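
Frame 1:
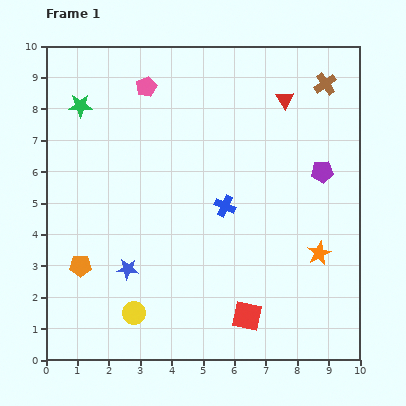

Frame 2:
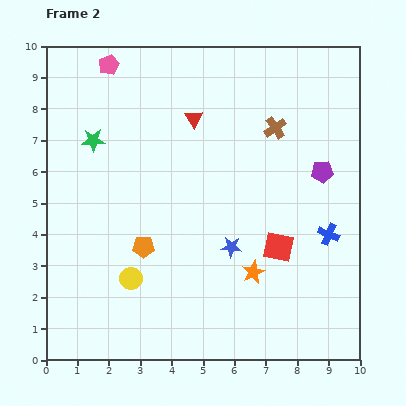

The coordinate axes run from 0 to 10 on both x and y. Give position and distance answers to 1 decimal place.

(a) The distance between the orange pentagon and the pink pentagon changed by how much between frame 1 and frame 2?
-0.2

Distance in frame 1: 6.1. Distance in frame 2: 5.9.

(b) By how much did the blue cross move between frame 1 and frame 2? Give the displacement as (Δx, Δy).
(3.3, -0.9)

The blue cross was at (5.7, 4.9) in frame 1 and (9.0, 4.0) in frame 2.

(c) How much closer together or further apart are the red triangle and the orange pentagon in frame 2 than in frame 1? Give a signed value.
-4.0

Distance in frame 1: 8.4. Distance in frame 2: 4.4.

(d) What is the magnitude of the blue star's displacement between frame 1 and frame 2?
3.4

The blue star moved from (2.6, 2.9) to (5.9, 3.6), a distance of √(3.3² + 0.7²) ≈ 3.4.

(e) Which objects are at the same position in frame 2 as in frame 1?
the purple pentagon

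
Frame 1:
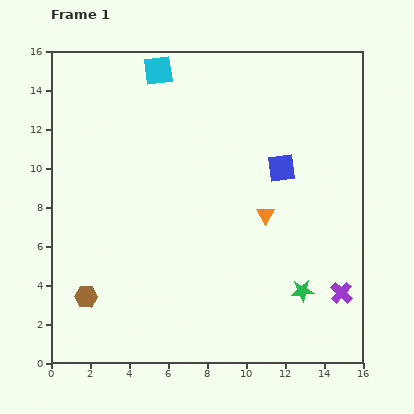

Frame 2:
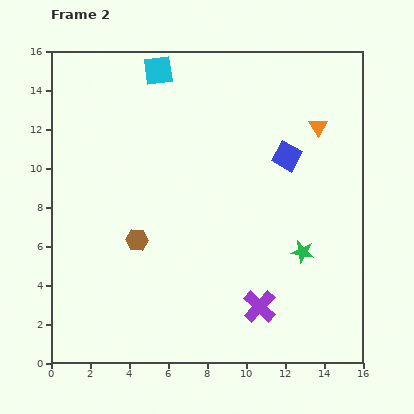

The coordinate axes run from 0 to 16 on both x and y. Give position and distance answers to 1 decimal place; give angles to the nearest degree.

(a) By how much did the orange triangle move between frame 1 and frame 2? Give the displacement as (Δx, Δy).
(2.7, 4.5)

The orange triangle was at (11.0, 7.6) in frame 1 and (13.7, 12.1) in frame 2.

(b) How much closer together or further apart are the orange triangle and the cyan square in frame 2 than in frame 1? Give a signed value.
-0.5

Distance in frame 1: 9.2. Distance in frame 2: 8.7.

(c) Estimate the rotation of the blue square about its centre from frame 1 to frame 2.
37° clockwise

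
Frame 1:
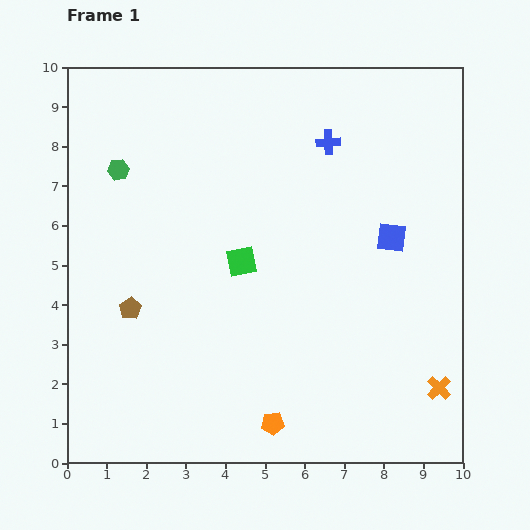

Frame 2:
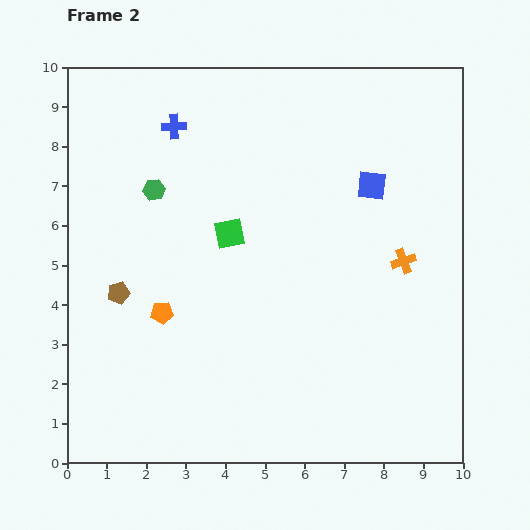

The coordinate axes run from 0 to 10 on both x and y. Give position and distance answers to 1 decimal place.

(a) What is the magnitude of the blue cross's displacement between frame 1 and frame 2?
3.9

The blue cross moved from (6.6, 8.1) to (2.7, 8.5), a distance of √(3.9² + 0.4²) ≈ 3.9.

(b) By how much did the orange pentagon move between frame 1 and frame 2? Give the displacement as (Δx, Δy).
(-2.8, 2.8)

The orange pentagon was at (5.2, 1.0) in frame 1 and (2.4, 3.8) in frame 2.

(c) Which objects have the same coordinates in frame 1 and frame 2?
none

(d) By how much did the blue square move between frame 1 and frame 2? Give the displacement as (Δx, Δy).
(-0.5, 1.3)

The blue square was at (8.2, 5.7) in frame 1 and (7.7, 7.0) in frame 2.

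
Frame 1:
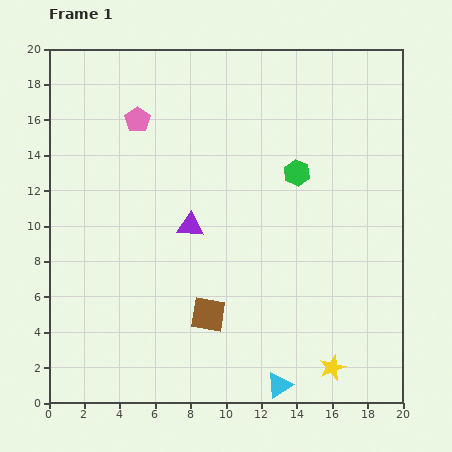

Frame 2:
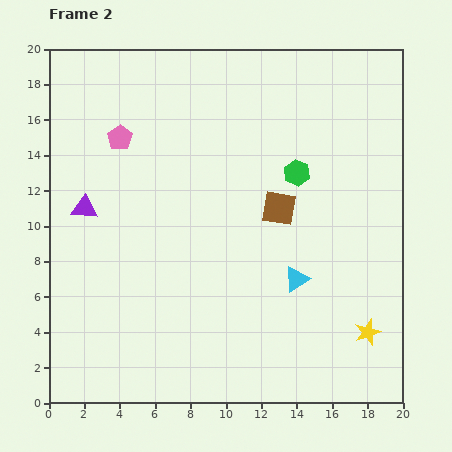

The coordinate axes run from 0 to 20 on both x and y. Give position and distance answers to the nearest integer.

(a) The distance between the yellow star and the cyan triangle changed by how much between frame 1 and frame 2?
+2

Distance in frame 1: 3. Distance in frame 2: 5.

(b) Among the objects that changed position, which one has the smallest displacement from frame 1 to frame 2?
the pink pentagon

(moved 1)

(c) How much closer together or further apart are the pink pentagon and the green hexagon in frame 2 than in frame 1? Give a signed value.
+1

Distance in frame 1: 9. Distance in frame 2: 10.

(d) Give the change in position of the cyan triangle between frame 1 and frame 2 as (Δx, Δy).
(1, 6)

The cyan triangle was at (13, 1) in frame 1 and (14, 7) in frame 2.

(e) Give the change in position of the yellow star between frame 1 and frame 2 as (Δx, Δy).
(2, 2)

The yellow star was at (16, 2) in frame 1 and (18, 4) in frame 2.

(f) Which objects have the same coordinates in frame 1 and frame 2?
the green hexagon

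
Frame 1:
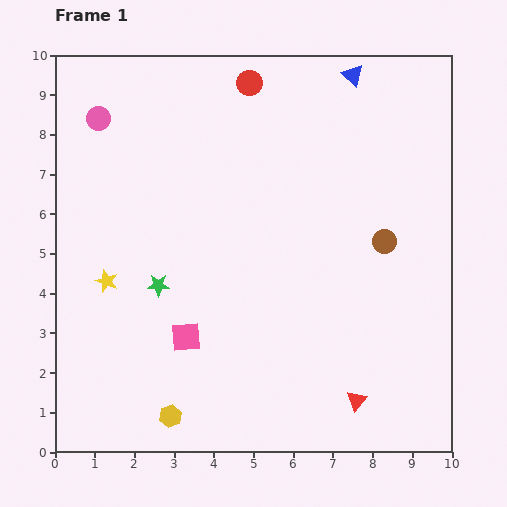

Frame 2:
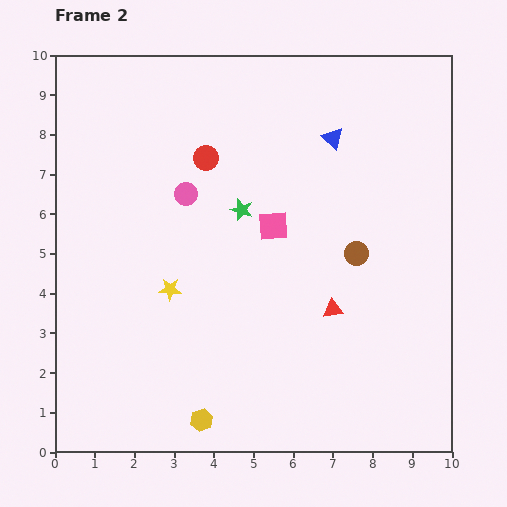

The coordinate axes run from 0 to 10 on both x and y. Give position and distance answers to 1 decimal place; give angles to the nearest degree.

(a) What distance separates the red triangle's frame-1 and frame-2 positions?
2.4

The red triangle moved from (7.6, 1.3) to (7.0, 3.6), a distance of √(0.6² + 2.3²) ≈ 2.4.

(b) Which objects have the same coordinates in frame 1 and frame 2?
none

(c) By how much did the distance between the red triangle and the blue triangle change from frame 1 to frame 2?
-3.9

Distance in frame 1: 8.2. Distance in frame 2: 4.3.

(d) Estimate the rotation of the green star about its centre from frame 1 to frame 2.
19° clockwise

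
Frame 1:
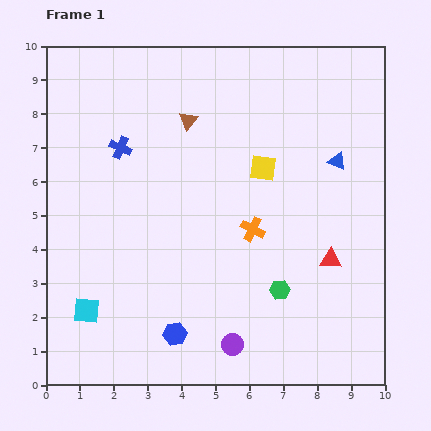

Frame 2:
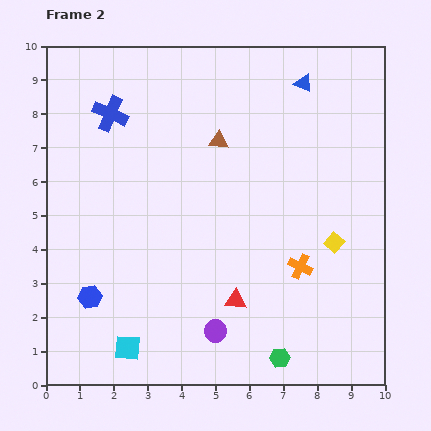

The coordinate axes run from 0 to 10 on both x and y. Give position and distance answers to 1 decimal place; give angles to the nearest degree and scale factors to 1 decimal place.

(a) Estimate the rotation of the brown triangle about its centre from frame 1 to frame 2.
54° clockwise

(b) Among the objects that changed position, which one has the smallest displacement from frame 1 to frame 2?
the purple circle

(moved 0.6)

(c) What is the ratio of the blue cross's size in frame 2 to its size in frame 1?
1.6×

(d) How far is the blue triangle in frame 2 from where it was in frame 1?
2.5

The blue triangle moved from (8.6, 6.6) to (7.6, 8.9), a distance of √(1.0² + 2.3²) ≈ 2.5.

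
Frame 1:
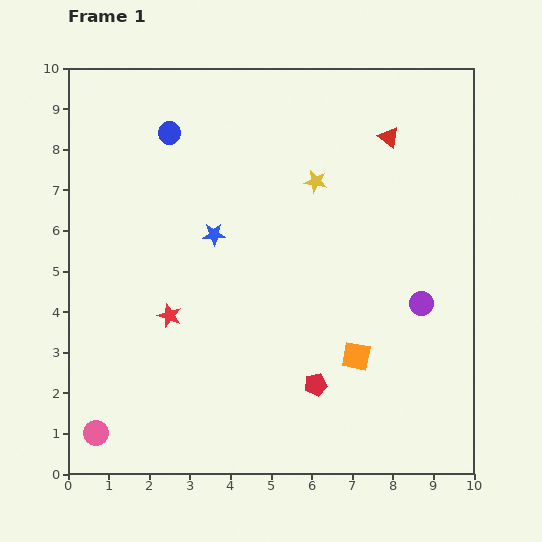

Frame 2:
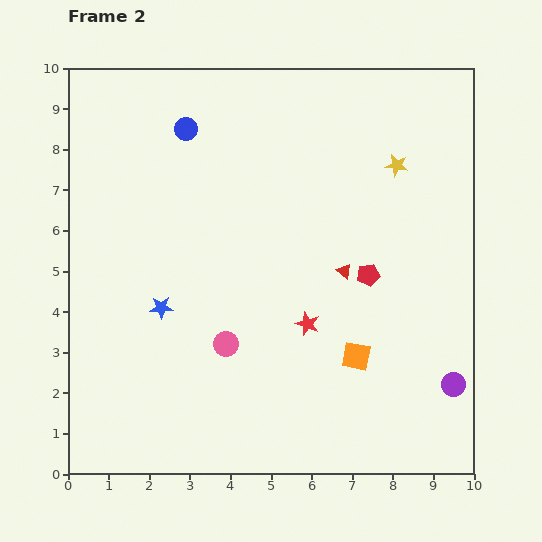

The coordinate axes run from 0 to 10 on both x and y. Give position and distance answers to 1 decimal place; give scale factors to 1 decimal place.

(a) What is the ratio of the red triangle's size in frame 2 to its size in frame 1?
0.7×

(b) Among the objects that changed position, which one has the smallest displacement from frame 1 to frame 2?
the blue circle

(moved 0.4)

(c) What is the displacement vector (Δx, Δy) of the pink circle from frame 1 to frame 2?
(3.2, 2.2)

The pink circle was at (0.7, 1.0) in frame 1 and (3.9, 3.2) in frame 2.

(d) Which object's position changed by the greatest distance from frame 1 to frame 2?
the pink circle

(moved 3.9; next 3.5)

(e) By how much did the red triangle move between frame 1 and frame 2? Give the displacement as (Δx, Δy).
(-1.1, -3.3)

The red triangle was at (7.9, 8.3) in frame 1 and (6.8, 5.0) in frame 2.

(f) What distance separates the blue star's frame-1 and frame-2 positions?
2.2

The blue star moved from (3.6, 5.9) to (2.3, 4.1), a distance of √(1.3² + 1.8²) ≈ 2.2.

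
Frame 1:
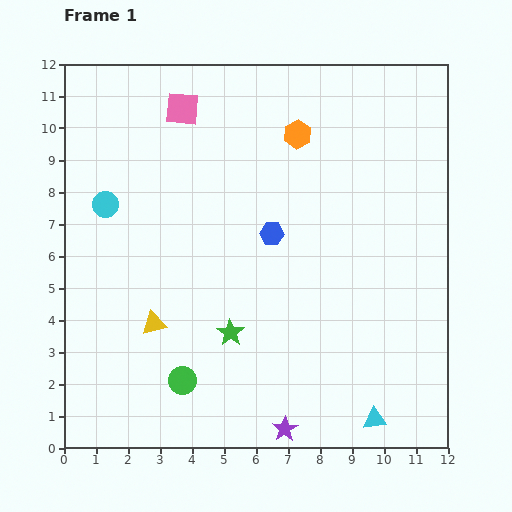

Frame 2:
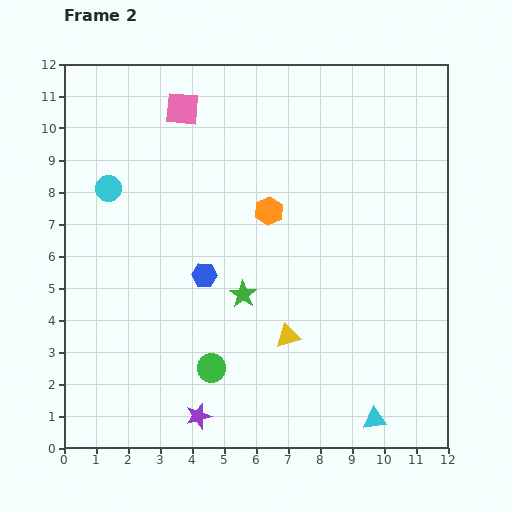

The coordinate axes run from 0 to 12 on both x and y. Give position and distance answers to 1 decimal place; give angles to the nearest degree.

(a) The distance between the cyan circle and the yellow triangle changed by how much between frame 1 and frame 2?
+3.2

Distance in frame 1: 4.0. Distance in frame 2: 7.2.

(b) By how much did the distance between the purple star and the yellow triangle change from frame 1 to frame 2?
-1.5

Distance in frame 1: 5.3. Distance in frame 2: 3.8.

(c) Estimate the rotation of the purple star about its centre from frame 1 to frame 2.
16° clockwise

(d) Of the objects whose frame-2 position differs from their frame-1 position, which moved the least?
the cyan circle

(moved 0.5)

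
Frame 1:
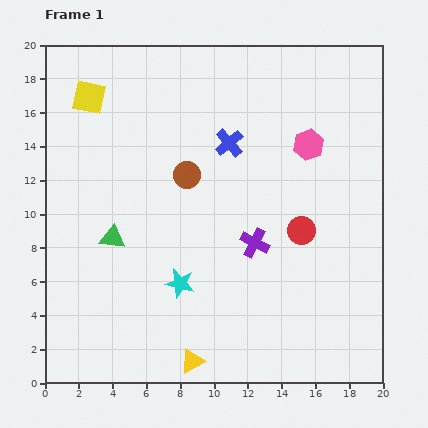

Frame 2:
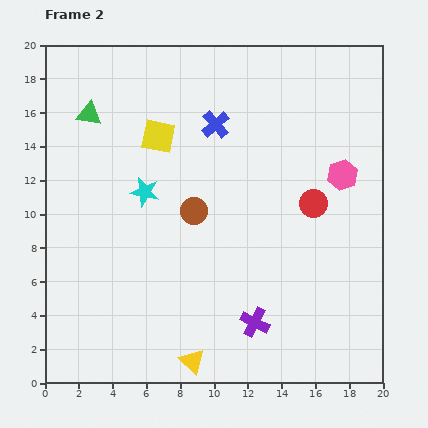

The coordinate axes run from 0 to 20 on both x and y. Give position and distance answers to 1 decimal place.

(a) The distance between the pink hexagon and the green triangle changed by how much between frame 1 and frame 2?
+2.6

Distance in frame 1: 12.8. Distance in frame 2: 15.4.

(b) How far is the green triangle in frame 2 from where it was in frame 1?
7.4

The green triangle moved from (4.0, 8.6) to (2.6, 15.9), a distance of √(1.4² + 7.3²) ≈ 7.4.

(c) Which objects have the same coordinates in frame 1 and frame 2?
the yellow triangle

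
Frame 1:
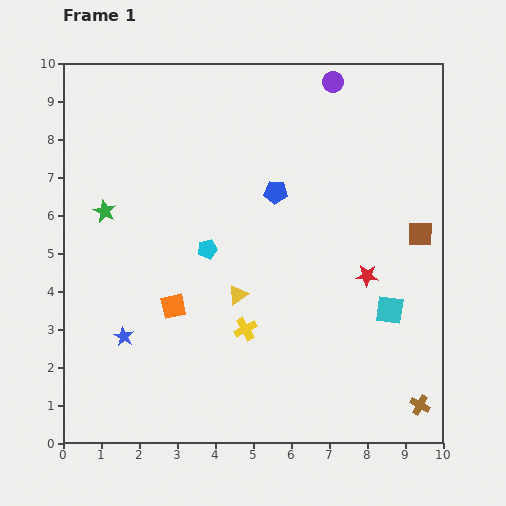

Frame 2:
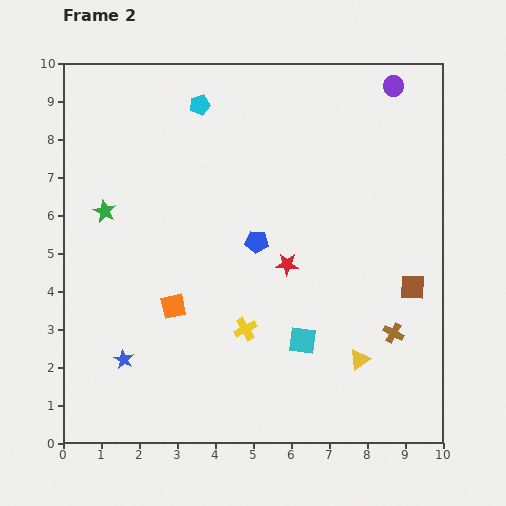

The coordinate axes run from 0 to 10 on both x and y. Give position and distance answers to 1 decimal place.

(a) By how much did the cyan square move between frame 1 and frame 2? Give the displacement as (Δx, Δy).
(-2.3, -0.8)

The cyan square was at (8.6, 3.5) in frame 1 and (6.3, 2.7) in frame 2.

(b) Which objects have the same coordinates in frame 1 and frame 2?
the green star, the orange square, the yellow cross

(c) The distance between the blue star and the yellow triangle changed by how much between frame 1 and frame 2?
+3.0

Distance in frame 1: 3.2. Distance in frame 2: 6.2.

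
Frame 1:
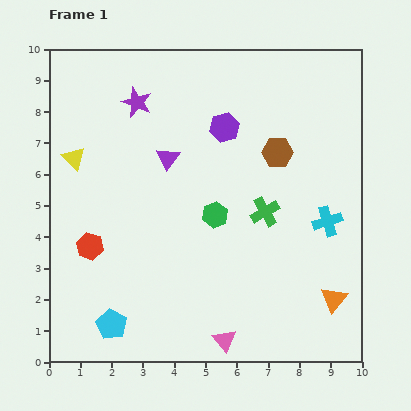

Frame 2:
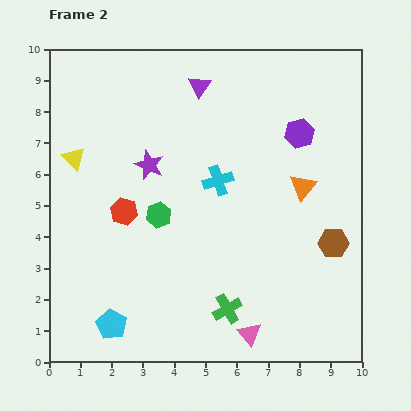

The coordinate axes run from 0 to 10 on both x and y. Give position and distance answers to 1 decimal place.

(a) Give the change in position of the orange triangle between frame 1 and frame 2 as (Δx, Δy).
(-1.0, 3.6)

The orange triangle was at (9.1, 2.0) in frame 1 and (8.1, 5.6) in frame 2.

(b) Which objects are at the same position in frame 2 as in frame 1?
the yellow triangle, the cyan pentagon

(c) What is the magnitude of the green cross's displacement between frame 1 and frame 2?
3.3

The green cross moved from (6.9, 4.8) to (5.7, 1.7), a distance of √(1.2² + 3.1²) ≈ 3.3.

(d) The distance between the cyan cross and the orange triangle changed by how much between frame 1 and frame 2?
+0.2

Distance in frame 1: 2.5. Distance in frame 2: 2.7.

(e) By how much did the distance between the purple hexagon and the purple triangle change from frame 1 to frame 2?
+1.4

Distance in frame 1: 2.1. Distance in frame 2: 3.5.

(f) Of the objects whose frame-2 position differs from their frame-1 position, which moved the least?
the pink triangle

(moved 0.8)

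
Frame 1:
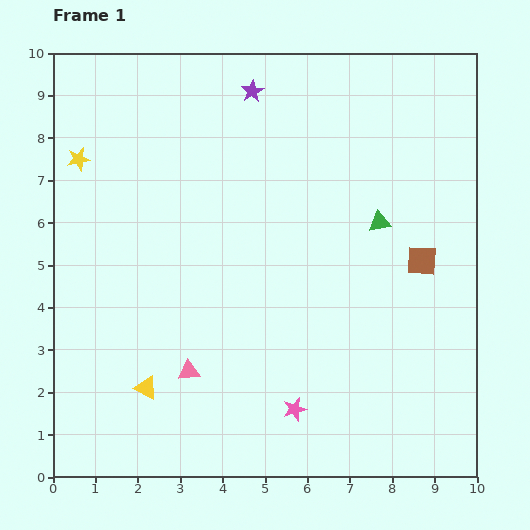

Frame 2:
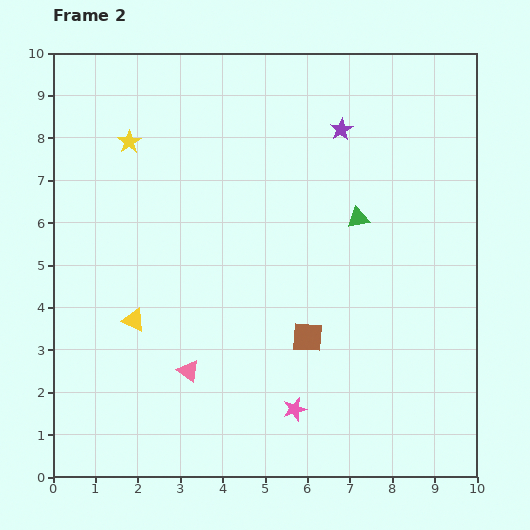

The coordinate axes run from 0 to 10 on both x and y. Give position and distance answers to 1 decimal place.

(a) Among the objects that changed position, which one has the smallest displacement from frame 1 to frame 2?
the green triangle

(moved 0.5)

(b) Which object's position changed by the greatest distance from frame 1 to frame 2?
the brown square

(moved 3.2; next 2.3)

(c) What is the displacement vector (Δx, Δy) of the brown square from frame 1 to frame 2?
(-2.7, -1.8)

The brown square was at (8.7, 5.1) in frame 1 and (6.0, 3.3) in frame 2.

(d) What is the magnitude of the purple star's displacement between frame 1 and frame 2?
2.3

The purple star moved from (4.7, 9.1) to (6.8, 8.2), a distance of √(2.1² + 0.9²) ≈ 2.3.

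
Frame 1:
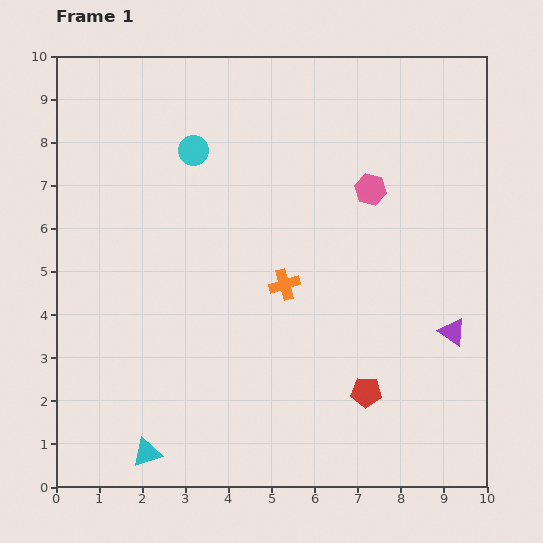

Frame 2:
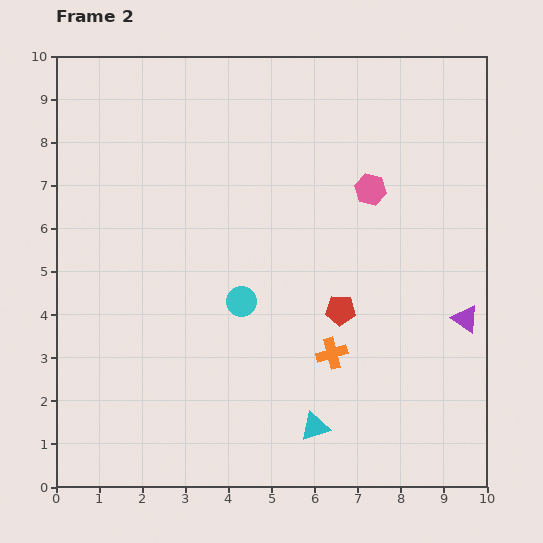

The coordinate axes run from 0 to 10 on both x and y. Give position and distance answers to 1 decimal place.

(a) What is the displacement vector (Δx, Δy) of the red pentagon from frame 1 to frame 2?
(-0.6, 1.9)

The red pentagon was at (7.2, 2.2) in frame 1 and (6.6, 4.1) in frame 2.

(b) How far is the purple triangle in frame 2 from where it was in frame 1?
0.4

The purple triangle moved from (9.2, 3.6) to (9.5, 3.9), a distance of √(0.3² + 0.3²) ≈ 0.4.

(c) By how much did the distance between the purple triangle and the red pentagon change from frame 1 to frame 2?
+0.5

Distance in frame 1: 2.4. Distance in frame 2: 2.9.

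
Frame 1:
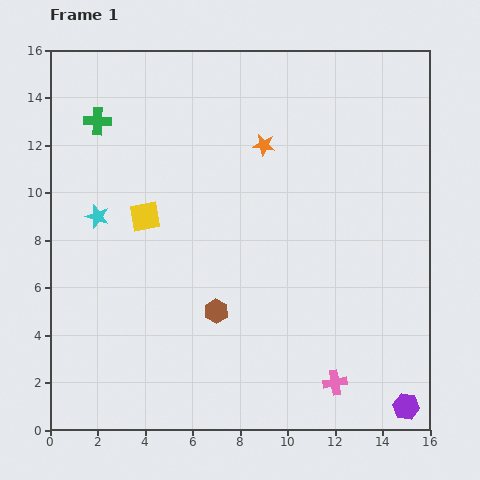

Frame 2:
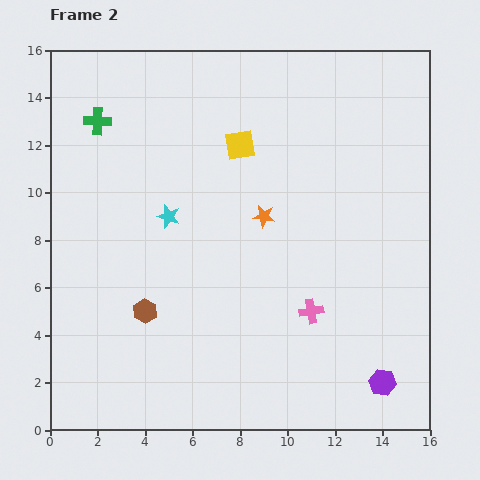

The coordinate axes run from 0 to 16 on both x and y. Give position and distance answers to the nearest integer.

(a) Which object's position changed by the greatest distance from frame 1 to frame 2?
the yellow square

(moved 5; next 3)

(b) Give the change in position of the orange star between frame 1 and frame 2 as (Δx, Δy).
(0, -3)

The orange star was at (9, 12) in frame 1 and (9, 9) in frame 2.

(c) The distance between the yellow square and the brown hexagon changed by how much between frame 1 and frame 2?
+3

Distance in frame 1: 5. Distance in frame 2: 8.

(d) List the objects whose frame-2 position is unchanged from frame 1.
the green cross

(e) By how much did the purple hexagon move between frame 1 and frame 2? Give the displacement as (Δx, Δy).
(-1, 1)

The purple hexagon was at (15, 1) in frame 1 and (14, 2) in frame 2.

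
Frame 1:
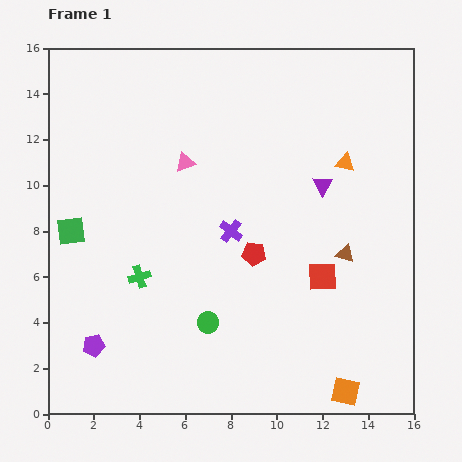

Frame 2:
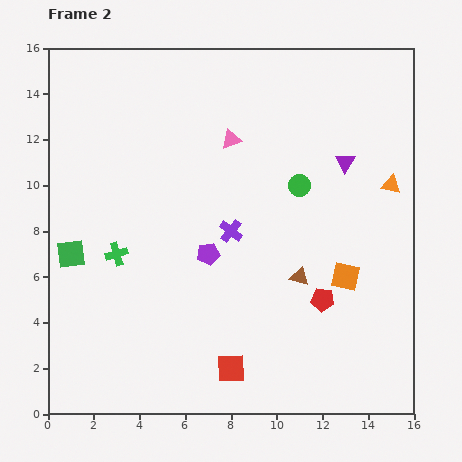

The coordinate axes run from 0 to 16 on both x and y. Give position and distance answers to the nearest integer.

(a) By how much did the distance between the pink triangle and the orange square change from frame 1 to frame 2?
-4

Distance in frame 1: 12. Distance in frame 2: 8.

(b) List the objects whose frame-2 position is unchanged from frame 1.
the purple cross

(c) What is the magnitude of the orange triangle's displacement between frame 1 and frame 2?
2

The orange triangle moved from (13, 11) to (15, 10), a distance of √(2² + 1²) ≈ 2.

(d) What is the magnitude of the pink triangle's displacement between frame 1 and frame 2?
2

The pink triangle moved from (6, 11) to (8, 12), a distance of √(2² + 1²) ≈ 2.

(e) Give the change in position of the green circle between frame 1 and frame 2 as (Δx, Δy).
(4, 6)

The green circle was at (7, 4) in frame 1 and (11, 10) in frame 2.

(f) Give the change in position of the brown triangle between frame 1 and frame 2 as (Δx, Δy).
(-2, -1)

The brown triangle was at (13, 7) in frame 1 and (11, 6) in frame 2.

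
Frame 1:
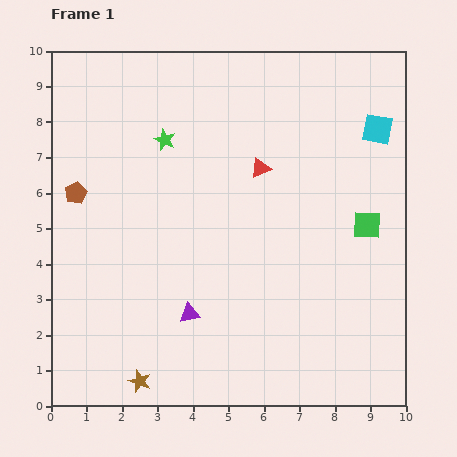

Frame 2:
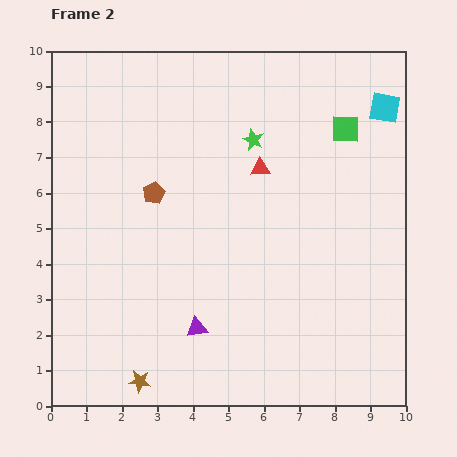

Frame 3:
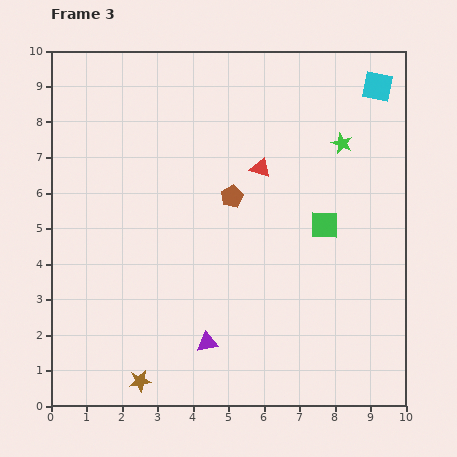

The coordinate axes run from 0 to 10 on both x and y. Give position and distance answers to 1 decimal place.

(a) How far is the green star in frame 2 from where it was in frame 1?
2.5

The green star moved from (3.2, 7.5) to (5.7, 7.5), a distance of √(2.5² + 0.0²) ≈ 2.5.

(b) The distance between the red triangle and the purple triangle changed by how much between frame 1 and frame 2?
+0.2

Distance in frame 1: 4.6. Distance in frame 2: 4.8.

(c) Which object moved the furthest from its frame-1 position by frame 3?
the green star

(moved 5.0; next 4.4)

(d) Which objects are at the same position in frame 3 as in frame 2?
the brown star, the red triangle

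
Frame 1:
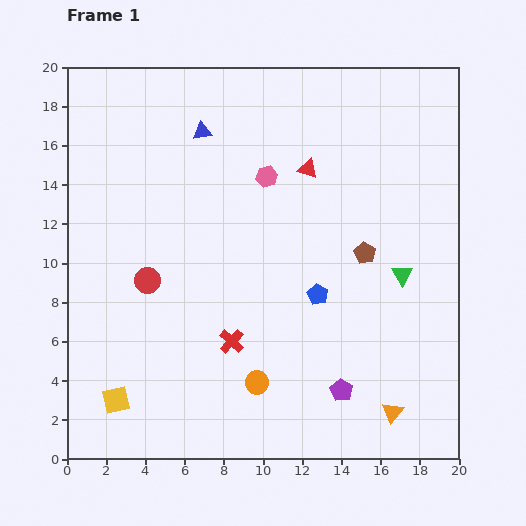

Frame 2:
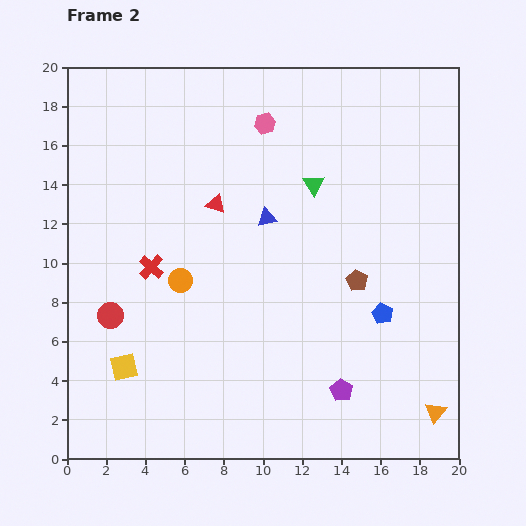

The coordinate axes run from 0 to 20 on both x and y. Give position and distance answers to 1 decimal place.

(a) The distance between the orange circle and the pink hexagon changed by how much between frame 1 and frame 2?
-1.4

Distance in frame 1: 10.5. Distance in frame 2: 9.1.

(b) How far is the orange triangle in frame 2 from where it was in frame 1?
2.2

The orange triangle moved from (16.6, 2.4) to (18.8, 2.4), a distance of √(2.2² + 0.0²) ≈ 2.2.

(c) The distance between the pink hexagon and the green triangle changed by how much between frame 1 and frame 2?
-4.5

Distance in frame 1: 8.5. Distance in frame 2: 4.0.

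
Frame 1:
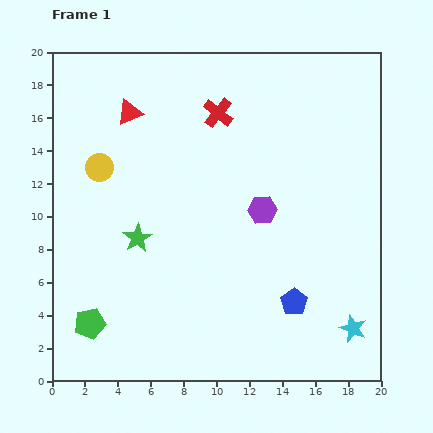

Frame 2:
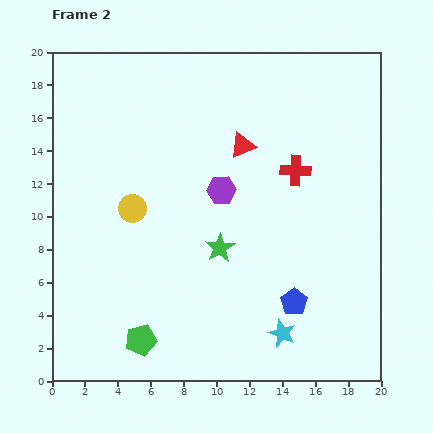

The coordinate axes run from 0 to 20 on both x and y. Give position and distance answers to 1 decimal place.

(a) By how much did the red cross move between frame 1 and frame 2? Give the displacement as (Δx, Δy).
(4.7, -3.5)

The red cross was at (10.1, 16.3) in frame 1 and (14.8, 12.8) in frame 2.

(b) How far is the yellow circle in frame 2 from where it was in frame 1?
3.2

The yellow circle moved from (2.9, 13.0) to (4.9, 10.5), a distance of √(2.0² + 2.5²) ≈ 3.2.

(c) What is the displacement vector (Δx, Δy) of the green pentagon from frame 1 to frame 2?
(3.1, -1.0)

The green pentagon was at (2.3, 3.5) in frame 1 and (5.4, 2.5) in frame 2.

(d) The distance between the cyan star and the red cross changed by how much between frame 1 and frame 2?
-5.6

Distance in frame 1: 15.5. Distance in frame 2: 9.9.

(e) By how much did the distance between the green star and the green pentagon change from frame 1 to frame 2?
+1.4

Distance in frame 1: 6.0. Distance in frame 2: 7.4.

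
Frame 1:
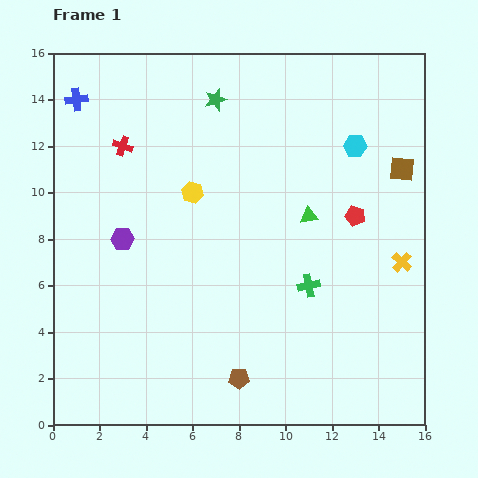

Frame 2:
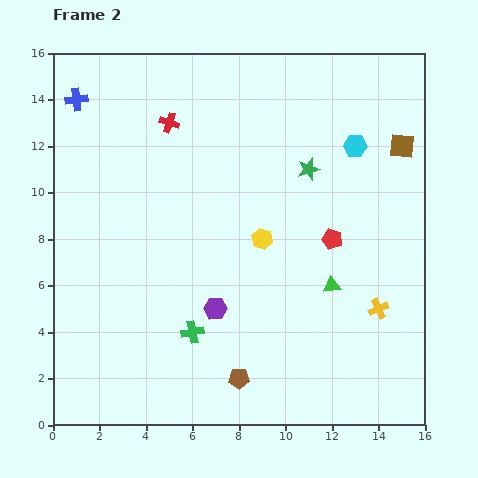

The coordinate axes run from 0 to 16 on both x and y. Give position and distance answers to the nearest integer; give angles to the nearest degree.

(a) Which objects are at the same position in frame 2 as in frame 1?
the brown pentagon, the cyan hexagon, the blue cross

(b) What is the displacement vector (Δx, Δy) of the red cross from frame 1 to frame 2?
(2, 1)

The red cross was at (3, 12) in frame 1 and (5, 13) in frame 2.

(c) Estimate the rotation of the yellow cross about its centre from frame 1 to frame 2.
24° clockwise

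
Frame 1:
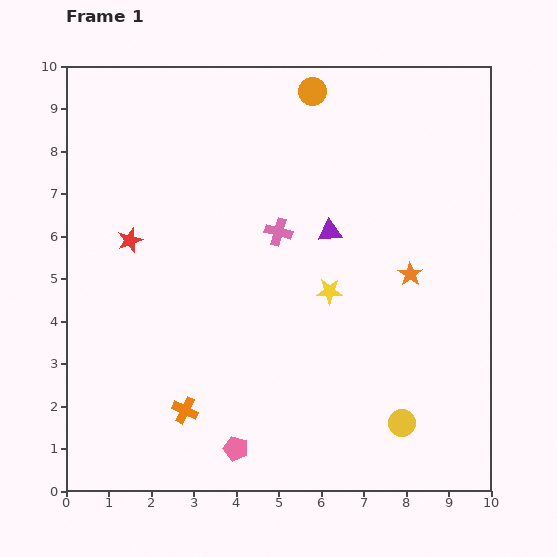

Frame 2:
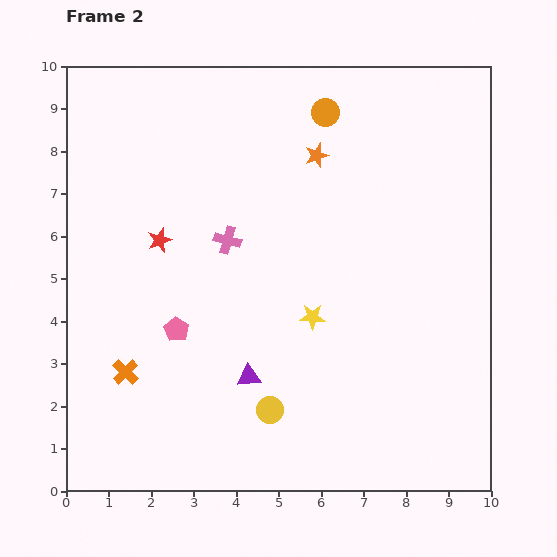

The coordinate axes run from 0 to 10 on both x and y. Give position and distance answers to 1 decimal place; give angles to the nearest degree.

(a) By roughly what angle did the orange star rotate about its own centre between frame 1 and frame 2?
18° clockwise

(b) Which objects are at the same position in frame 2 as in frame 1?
none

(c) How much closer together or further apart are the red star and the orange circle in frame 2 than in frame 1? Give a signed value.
-0.6

Distance in frame 1: 5.5. Distance in frame 2: 4.9.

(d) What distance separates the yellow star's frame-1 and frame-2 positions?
0.7

The yellow star moved from (6.2, 4.7) to (5.8, 4.1), a distance of √(0.4² + 0.6²) ≈ 0.7.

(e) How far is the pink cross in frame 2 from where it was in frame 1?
1.2

The pink cross moved from (5.0, 6.1) to (3.8, 5.9), a distance of √(1.2² + 0.2²) ≈ 1.2.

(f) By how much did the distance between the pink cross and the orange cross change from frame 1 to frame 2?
-0.8

Distance in frame 1: 4.7. Distance in frame 2: 3.9.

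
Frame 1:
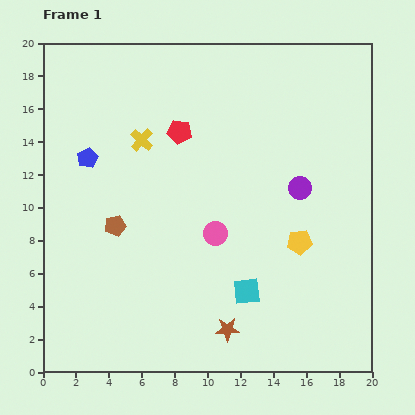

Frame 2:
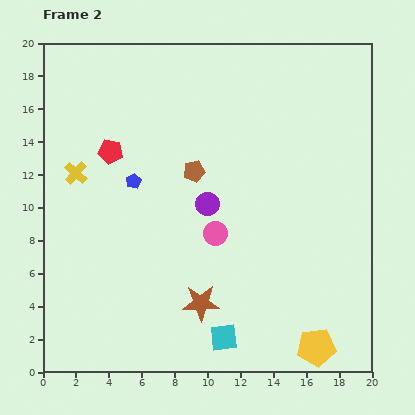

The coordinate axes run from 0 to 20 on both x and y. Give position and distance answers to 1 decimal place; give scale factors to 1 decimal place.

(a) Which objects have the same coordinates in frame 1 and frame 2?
the pink circle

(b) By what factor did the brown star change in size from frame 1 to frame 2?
1.5×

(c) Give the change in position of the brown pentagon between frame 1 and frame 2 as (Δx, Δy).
(4.8, 3.3)

The brown pentagon was at (4.4, 8.9) in frame 1 and (9.2, 12.2) in frame 2.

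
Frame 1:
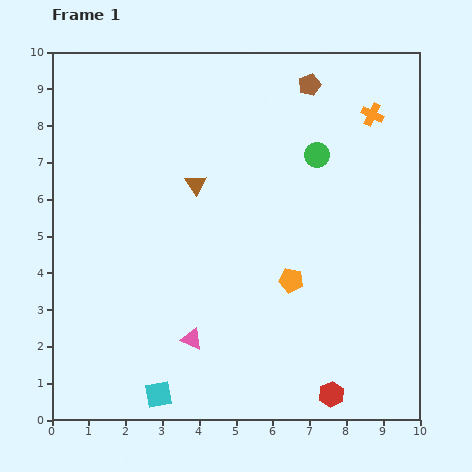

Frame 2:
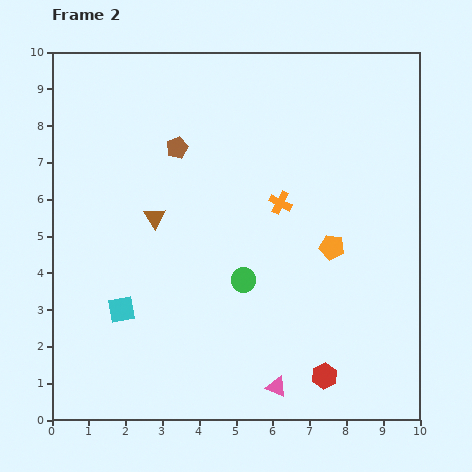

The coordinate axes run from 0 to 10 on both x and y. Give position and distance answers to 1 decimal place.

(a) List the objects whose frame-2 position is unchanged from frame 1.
none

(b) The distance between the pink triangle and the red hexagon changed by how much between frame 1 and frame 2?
-2.8

Distance in frame 1: 4.1. Distance in frame 2: 1.3.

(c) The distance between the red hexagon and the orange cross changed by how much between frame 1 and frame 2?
-2.8

Distance in frame 1: 7.7. Distance in frame 2: 4.9.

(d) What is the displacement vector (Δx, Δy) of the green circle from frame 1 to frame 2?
(-2.0, -3.4)

The green circle was at (7.2, 7.2) in frame 1 and (5.2, 3.8) in frame 2.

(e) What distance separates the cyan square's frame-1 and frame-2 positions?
2.5

The cyan square moved from (2.9, 0.7) to (1.9, 3.0), a distance of √(1.0² + 2.3²) ≈ 2.5.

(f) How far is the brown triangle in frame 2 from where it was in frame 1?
1.4

The brown triangle moved from (3.9, 6.4) to (2.8, 5.5), a distance of √(1.1² + 0.9²) ≈ 1.4.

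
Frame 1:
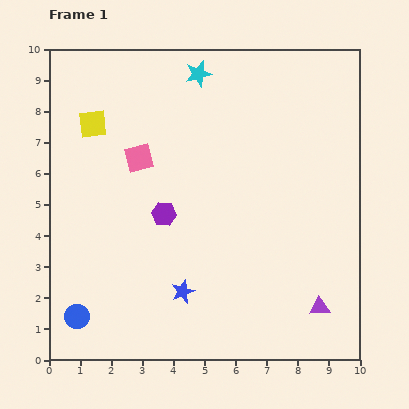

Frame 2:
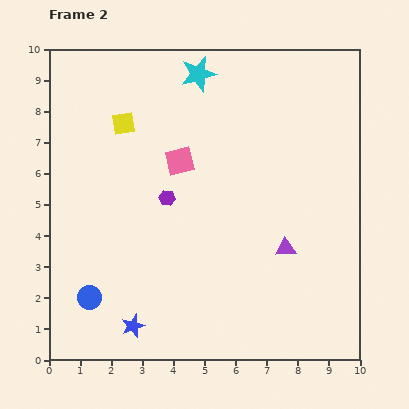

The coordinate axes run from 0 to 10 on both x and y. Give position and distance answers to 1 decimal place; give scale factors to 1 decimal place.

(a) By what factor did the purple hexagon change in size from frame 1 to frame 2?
0.6×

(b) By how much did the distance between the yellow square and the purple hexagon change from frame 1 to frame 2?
-0.9

Distance in frame 1: 3.7. Distance in frame 2: 2.8.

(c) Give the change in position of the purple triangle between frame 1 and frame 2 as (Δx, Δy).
(-1.1, 1.9)

The purple triangle was at (8.7, 1.7) in frame 1 and (7.6, 3.6) in frame 2.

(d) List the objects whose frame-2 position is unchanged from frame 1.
the cyan star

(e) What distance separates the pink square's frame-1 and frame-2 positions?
1.3

The pink square moved from (2.9, 6.5) to (4.2, 6.4), a distance of √(1.3² + 0.1²) ≈ 1.3.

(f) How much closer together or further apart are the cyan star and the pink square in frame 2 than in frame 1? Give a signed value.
-0.4

Distance in frame 1: 3.3. Distance in frame 2: 2.9.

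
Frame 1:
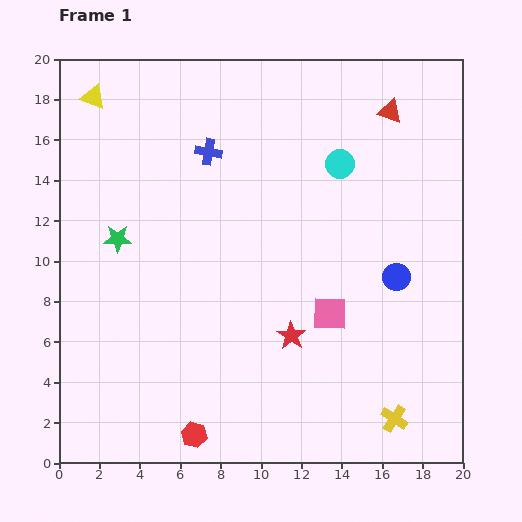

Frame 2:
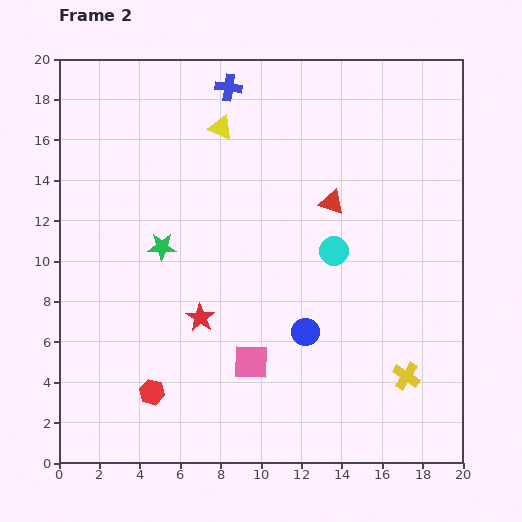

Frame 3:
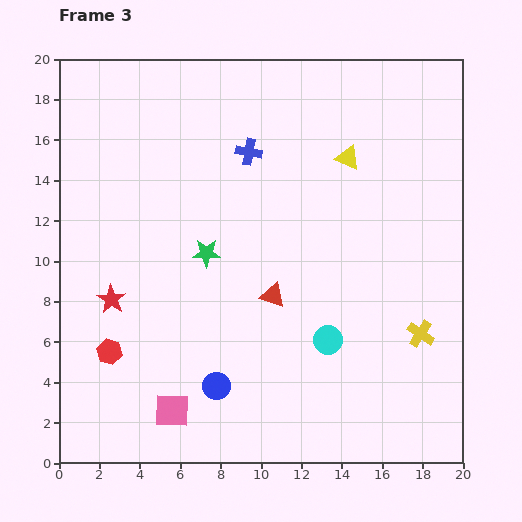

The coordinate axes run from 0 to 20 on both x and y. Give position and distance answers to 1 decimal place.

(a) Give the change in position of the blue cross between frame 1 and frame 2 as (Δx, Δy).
(1.0, 3.2)

The blue cross was at (7.4, 15.4) in frame 1 and (8.4, 18.6) in frame 2.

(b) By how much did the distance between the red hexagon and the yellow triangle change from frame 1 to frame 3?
-2.2

Distance in frame 1: 17.4. Distance in frame 3: 15.2.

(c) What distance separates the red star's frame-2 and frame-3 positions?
4.5

The red star moved from (7.0, 7.2) to (2.6, 8.1), a distance of √(4.4² + 0.9²) ≈ 4.5.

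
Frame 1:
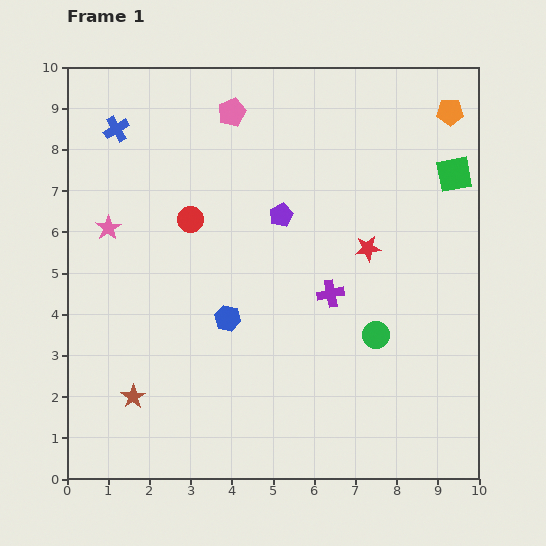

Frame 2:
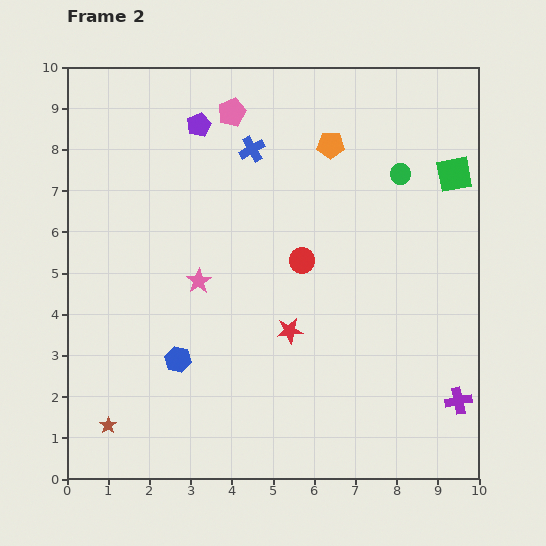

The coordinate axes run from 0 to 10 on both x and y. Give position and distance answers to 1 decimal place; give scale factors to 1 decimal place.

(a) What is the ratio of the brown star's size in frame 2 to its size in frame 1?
0.7×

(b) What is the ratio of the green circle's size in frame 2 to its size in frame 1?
0.7×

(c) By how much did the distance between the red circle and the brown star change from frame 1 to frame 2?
+1.7

Distance in frame 1: 4.5. Distance in frame 2: 6.2.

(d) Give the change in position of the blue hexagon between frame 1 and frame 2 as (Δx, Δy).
(-1.2, -1.0)

The blue hexagon was at (3.9, 3.9) in frame 1 and (2.7, 2.9) in frame 2.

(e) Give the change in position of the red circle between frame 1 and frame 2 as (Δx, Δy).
(2.7, -1.0)

The red circle was at (3.0, 6.3) in frame 1 and (5.7, 5.3) in frame 2.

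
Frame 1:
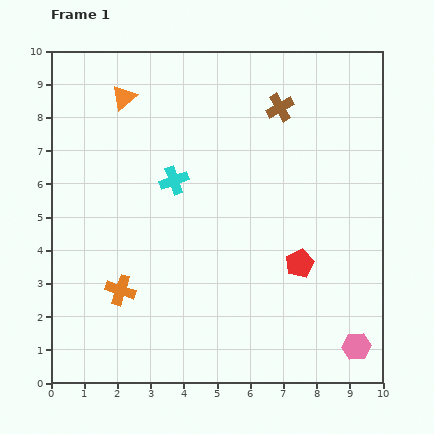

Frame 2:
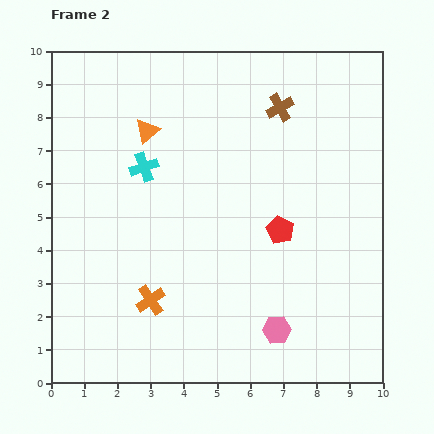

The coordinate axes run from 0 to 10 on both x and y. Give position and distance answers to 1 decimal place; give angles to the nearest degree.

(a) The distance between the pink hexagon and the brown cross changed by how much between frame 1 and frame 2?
-0.9

Distance in frame 1: 7.6. Distance in frame 2: 6.7.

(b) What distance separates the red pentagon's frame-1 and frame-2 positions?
1.2

The red pentagon moved from (7.5, 3.6) to (6.9, 4.6), a distance of √(0.6² + 1.0²) ≈ 1.2.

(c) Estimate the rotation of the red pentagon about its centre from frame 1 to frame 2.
20° counter-clockwise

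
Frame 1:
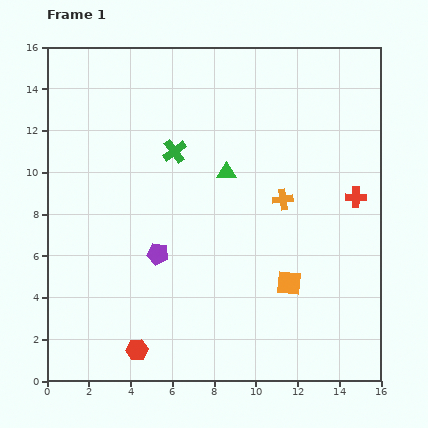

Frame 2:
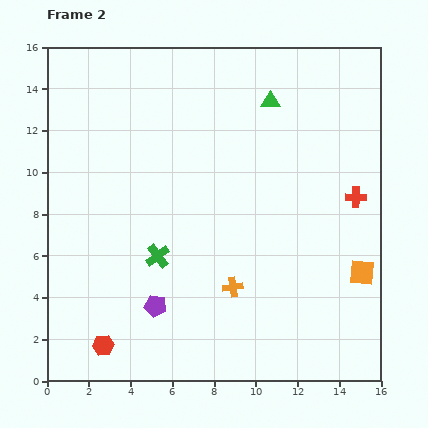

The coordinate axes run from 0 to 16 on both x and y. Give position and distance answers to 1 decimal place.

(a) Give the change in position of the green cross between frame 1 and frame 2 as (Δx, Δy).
(-0.8, -5.0)

The green cross was at (6.1, 11.0) in frame 1 and (5.3, 6.0) in frame 2.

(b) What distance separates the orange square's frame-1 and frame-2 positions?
3.5

The orange square moved from (11.6, 4.7) to (15.1, 5.2), a distance of √(3.5² + 0.5²) ≈ 3.5.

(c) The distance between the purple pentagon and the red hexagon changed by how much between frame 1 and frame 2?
-1.6

Distance in frame 1: 4.7. Distance in frame 2: 3.1.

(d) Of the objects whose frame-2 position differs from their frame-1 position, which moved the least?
the red hexagon

(moved 1.6)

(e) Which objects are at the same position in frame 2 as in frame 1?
the red cross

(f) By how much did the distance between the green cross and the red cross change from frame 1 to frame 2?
+0.9

Distance in frame 1: 9.0. Distance in frame 2: 9.9.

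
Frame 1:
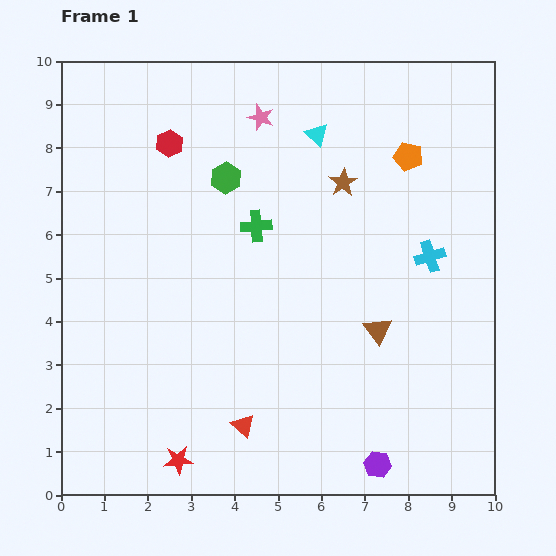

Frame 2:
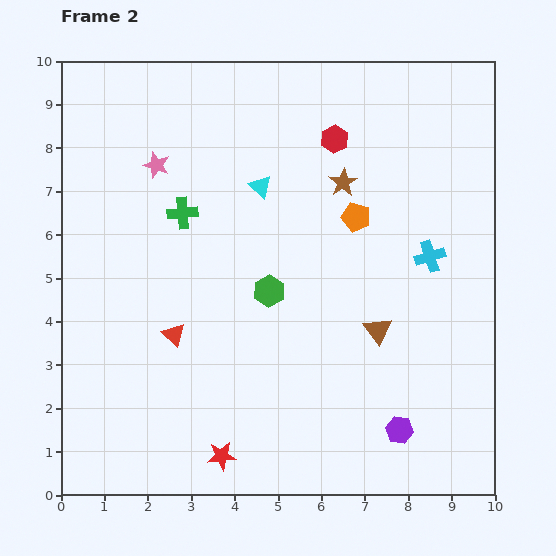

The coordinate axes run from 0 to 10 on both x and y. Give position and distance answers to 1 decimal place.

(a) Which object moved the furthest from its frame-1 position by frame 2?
the red hexagon

(moved 3.8; next 2.8)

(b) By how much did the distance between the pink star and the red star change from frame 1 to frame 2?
-1.2

Distance in frame 1: 8.1. Distance in frame 2: 6.9.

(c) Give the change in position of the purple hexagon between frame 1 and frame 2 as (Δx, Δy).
(0.5, 0.8)

The purple hexagon was at (7.3, 0.7) in frame 1 and (7.8, 1.5) in frame 2.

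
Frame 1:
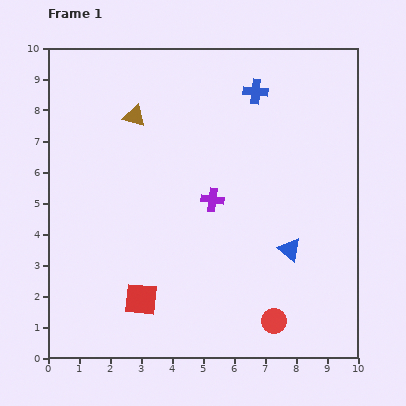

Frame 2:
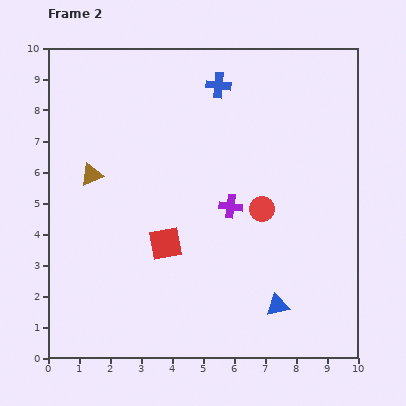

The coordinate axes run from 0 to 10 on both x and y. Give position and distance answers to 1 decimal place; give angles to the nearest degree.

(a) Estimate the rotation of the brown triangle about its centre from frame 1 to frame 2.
40° counter-clockwise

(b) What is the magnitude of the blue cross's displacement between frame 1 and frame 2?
1.2

The blue cross moved from (6.7, 8.6) to (5.5, 8.8), a distance of √(1.2² + 0.2²) ≈ 1.2.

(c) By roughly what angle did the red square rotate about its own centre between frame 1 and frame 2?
16° counter-clockwise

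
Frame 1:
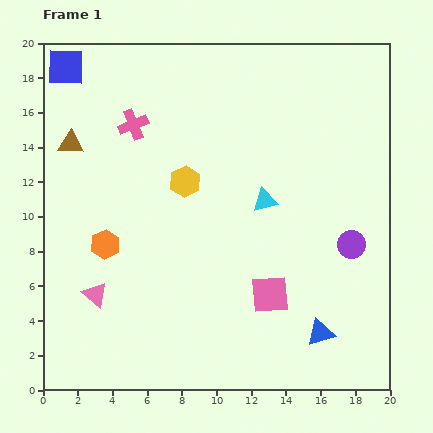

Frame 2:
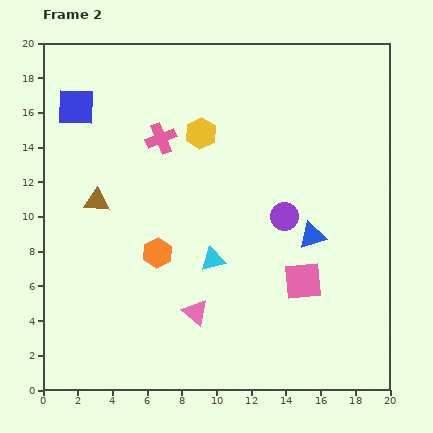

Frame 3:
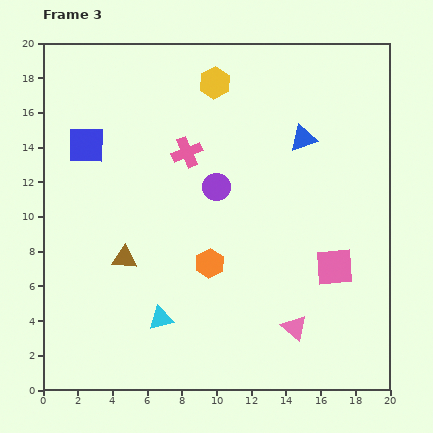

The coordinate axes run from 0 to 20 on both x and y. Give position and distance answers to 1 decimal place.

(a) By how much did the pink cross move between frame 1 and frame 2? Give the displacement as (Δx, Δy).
(1.6, -0.8)

The pink cross was at (5.2, 15.3) in frame 1 and (6.8, 14.5) in frame 2.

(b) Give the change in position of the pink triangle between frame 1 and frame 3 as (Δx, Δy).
(11.5, -1.9)

The pink triangle was at (3.0, 5.5) in frame 1 and (14.5, 3.6) in frame 3.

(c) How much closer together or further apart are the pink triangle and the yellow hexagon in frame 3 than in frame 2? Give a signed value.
+4.5

Distance in frame 2: 10.3. Distance in frame 3: 14.8.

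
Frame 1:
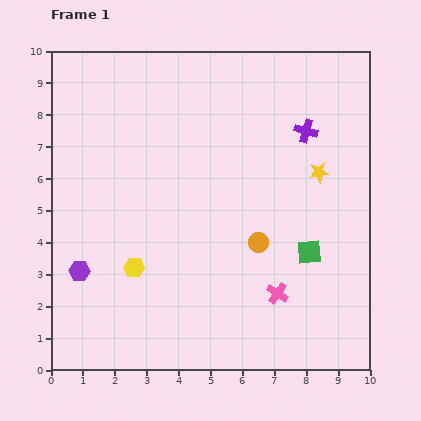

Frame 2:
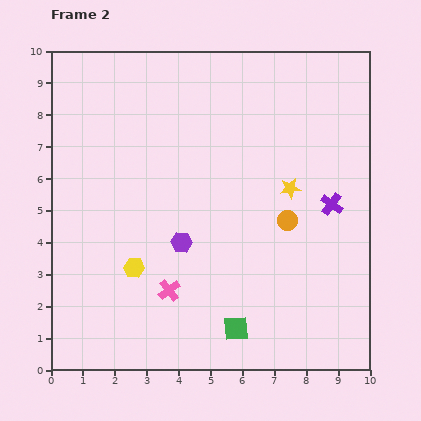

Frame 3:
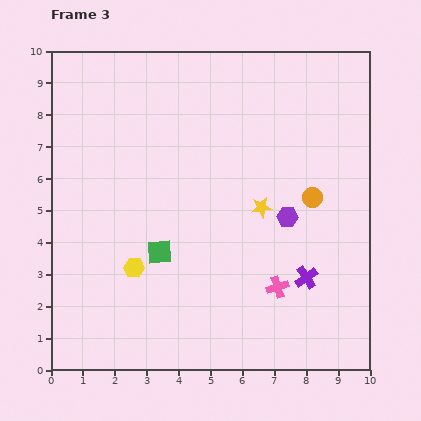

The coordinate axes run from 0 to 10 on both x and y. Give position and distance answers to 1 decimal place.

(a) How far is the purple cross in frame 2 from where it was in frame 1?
2.4

The purple cross moved from (8.0, 7.5) to (8.8, 5.2), a distance of √(0.8² + 2.3²) ≈ 2.4.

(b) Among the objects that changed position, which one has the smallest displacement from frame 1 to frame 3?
the pink cross

(moved 0.2)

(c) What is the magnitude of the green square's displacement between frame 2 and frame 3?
3.4

The green square moved from (5.8, 1.3) to (3.4, 3.7), a distance of √(2.4² + 2.4²) ≈ 3.4.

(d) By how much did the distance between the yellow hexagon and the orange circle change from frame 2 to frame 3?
+1.0

Distance in frame 2: 5.0. Distance in frame 3: 6.0.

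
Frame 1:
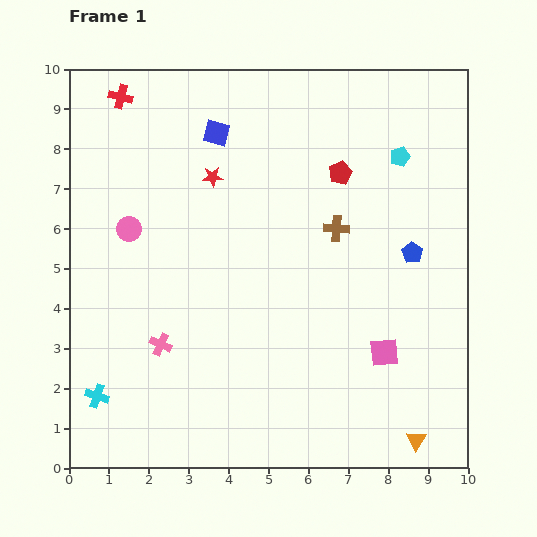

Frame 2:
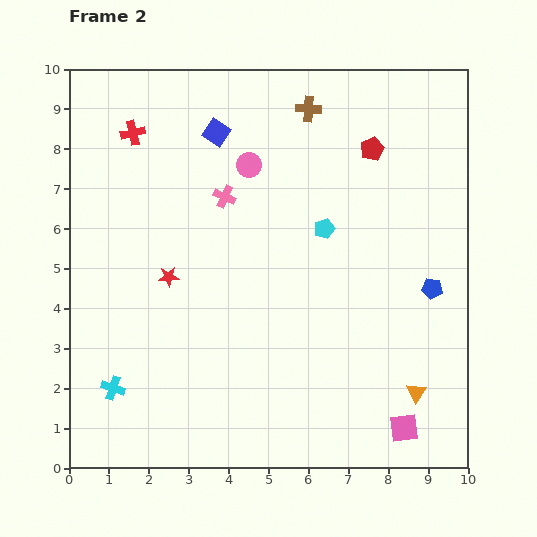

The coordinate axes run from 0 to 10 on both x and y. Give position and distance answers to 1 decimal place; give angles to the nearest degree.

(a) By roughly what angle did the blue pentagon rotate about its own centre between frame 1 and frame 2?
25° counter-clockwise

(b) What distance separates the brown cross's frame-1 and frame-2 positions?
3.1

The brown cross moved from (6.7, 6.0) to (6.0, 9.0), a distance of √(0.7² + 3.0²) ≈ 3.1.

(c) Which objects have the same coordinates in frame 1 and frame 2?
the blue square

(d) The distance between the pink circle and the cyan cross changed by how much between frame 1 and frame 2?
+2.3

Distance in frame 1: 4.3. Distance in frame 2: 6.6.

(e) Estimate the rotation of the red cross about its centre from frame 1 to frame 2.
28° counter-clockwise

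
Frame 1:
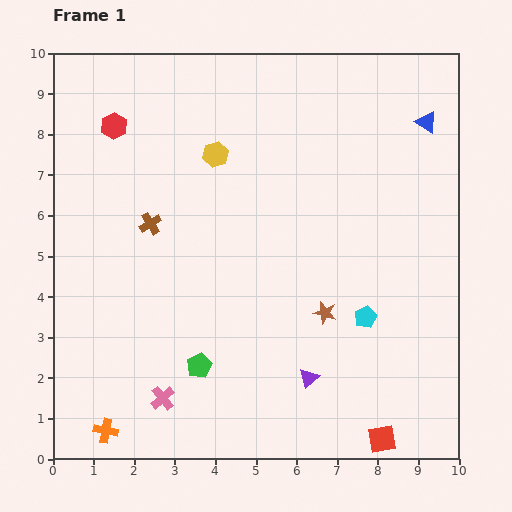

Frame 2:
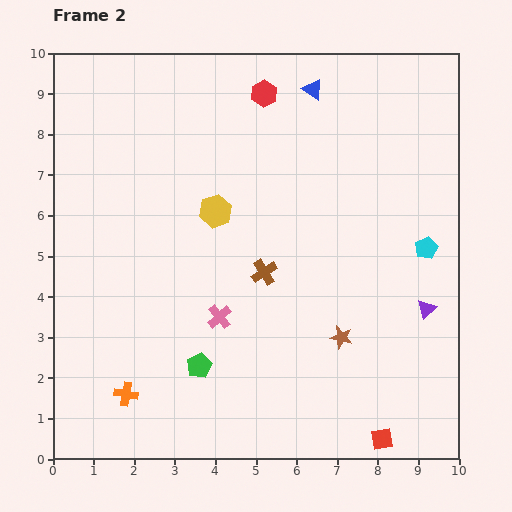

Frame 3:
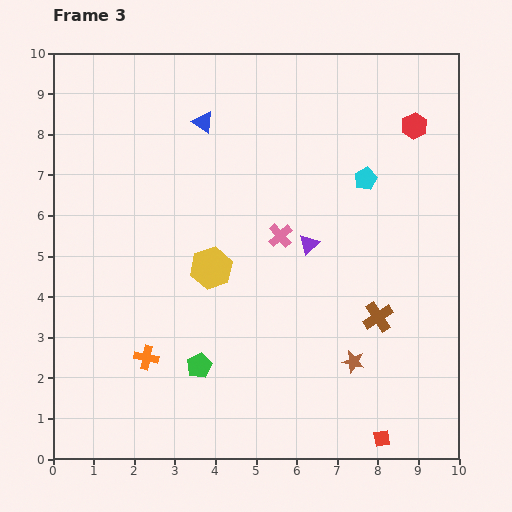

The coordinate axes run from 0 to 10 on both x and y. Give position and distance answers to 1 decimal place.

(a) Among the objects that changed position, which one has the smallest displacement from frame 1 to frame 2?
the brown star

(moved 0.7)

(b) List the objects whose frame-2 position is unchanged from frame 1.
the red square, the green pentagon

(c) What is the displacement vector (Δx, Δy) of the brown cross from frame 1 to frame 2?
(2.8, -1.2)

The brown cross was at (2.4, 5.8) in frame 1 and (5.2, 4.6) in frame 2.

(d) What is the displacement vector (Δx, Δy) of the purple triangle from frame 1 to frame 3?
(0.0, 3.3)

The purple triangle was at (6.3, 2.0) in frame 1 and (6.3, 5.3) in frame 3.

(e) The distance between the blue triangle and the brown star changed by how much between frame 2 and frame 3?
+0.9

Distance in frame 2: 6.1. Distance in frame 3: 7.0.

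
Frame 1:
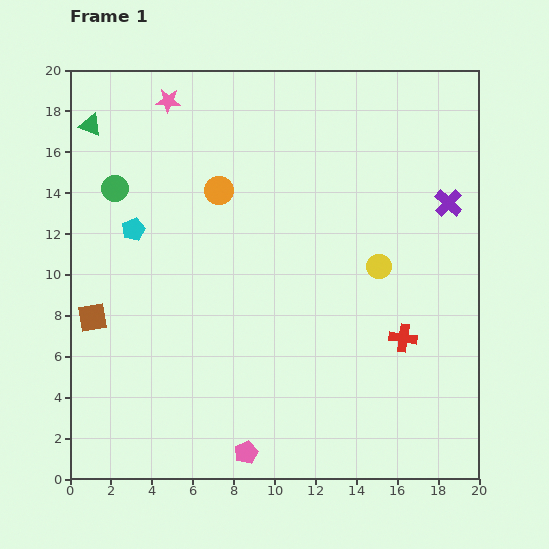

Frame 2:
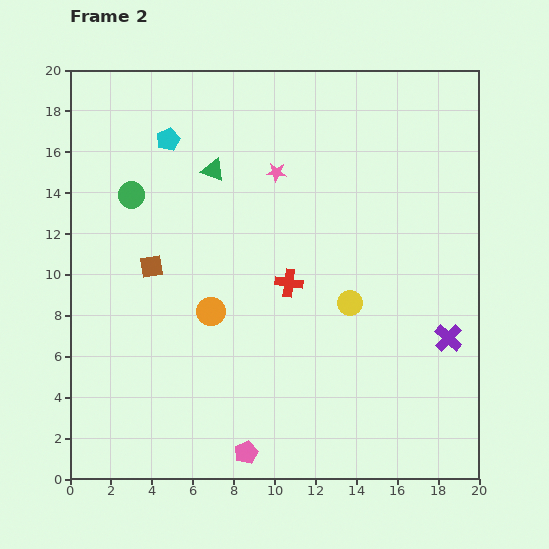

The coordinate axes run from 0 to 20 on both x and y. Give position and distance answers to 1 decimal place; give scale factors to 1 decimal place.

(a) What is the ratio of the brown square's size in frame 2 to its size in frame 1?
0.8×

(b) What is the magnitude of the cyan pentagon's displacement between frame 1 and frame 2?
4.7

The cyan pentagon moved from (3.1, 12.2) to (4.8, 16.6), a distance of √(1.7² + 4.4²) ≈ 4.7.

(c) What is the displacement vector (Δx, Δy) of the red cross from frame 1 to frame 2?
(-5.6, 2.7)

The red cross was at (16.3, 6.9) in frame 1 and (10.7, 9.6) in frame 2.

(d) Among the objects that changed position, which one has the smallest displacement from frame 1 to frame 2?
the green circle

(moved 0.9)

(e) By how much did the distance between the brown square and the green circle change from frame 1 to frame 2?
-2.8

Distance in frame 1: 6.4. Distance in frame 2: 3.6.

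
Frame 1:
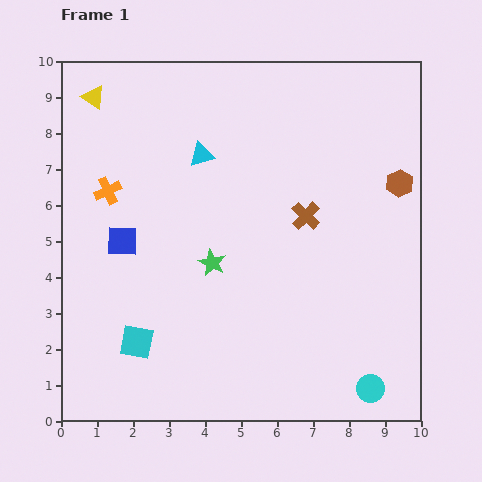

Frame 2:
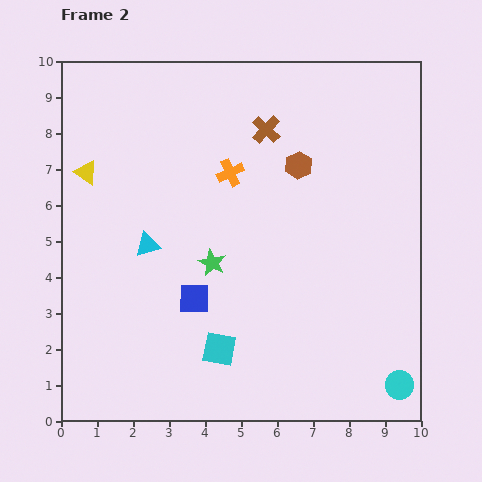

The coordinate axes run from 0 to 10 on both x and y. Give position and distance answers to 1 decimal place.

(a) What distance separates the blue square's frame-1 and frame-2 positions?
2.6

The blue square moved from (1.7, 5.0) to (3.7, 3.4), a distance of √(2.0² + 1.6²) ≈ 2.6.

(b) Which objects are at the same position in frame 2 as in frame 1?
the green star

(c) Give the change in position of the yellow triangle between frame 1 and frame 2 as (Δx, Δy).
(-0.2, -2.1)

The yellow triangle was at (0.9, 9.0) in frame 1 and (0.7, 6.9) in frame 2.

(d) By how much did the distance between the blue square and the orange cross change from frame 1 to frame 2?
+2.1

Distance in frame 1: 1.5. Distance in frame 2: 3.6.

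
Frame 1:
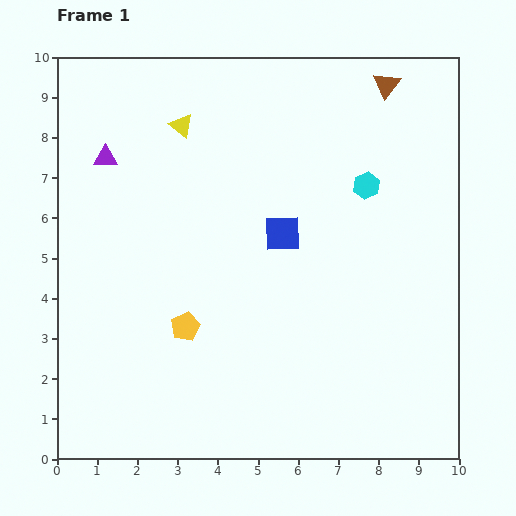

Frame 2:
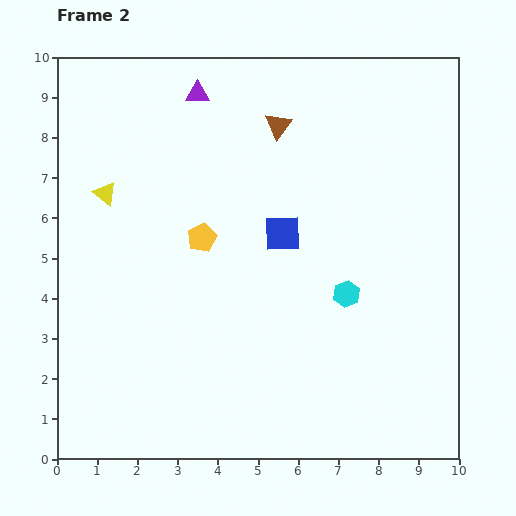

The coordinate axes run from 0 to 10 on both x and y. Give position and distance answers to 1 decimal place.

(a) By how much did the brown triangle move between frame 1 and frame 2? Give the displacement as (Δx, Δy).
(-2.7, -1.0)

The brown triangle was at (8.2, 9.3) in frame 1 and (5.5, 8.3) in frame 2.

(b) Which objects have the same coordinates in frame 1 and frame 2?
the blue square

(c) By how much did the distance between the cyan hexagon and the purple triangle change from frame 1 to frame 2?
-0.3

Distance in frame 1: 6.5. Distance in frame 2: 6.2.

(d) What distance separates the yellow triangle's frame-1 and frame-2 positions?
2.5

The yellow triangle moved from (3.1, 8.3) to (1.2, 6.6), a distance of √(1.9² + 1.7²) ≈ 2.5.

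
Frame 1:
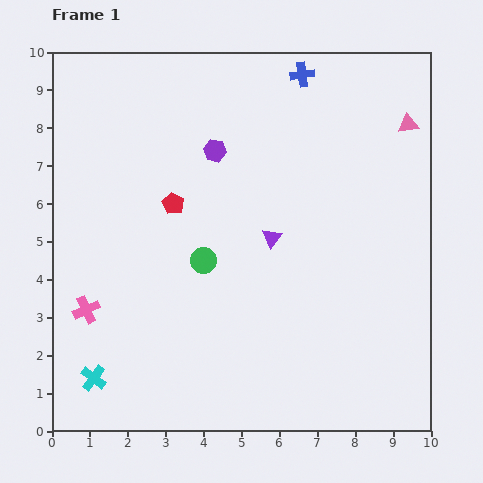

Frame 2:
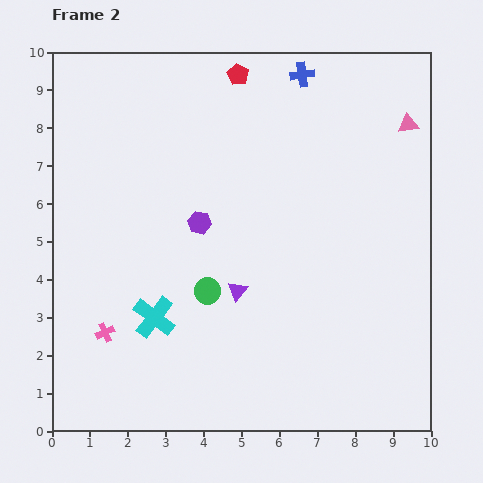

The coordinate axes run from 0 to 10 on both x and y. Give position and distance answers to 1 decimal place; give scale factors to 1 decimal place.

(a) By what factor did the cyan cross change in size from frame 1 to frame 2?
1.6×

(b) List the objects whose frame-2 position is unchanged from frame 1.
the blue cross, the pink triangle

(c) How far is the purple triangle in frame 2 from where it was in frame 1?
1.7

The purple triangle moved from (5.8, 5.1) to (4.9, 3.7), a distance of √(0.9² + 1.4²) ≈ 1.7.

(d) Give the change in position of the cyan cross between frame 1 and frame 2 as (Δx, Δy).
(1.6, 1.6)

The cyan cross was at (1.1, 1.4) in frame 1 and (2.7, 3.0) in frame 2.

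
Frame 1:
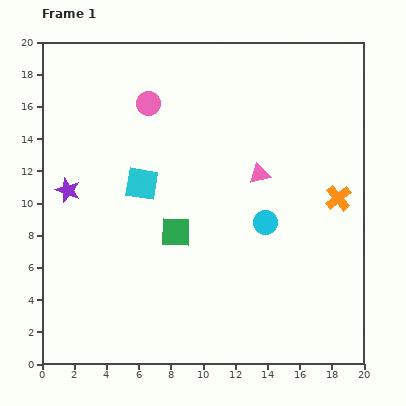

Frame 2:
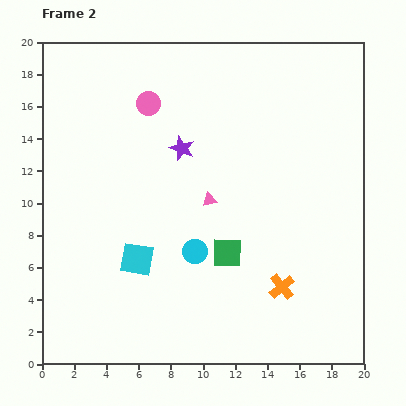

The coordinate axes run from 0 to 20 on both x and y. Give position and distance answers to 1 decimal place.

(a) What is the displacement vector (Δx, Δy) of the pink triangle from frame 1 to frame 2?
(-3.1, -1.6)

The pink triangle was at (13.5, 11.8) in frame 1 and (10.4, 10.2) in frame 2.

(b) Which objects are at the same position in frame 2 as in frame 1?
the pink circle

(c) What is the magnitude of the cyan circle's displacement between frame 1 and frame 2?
4.8

The cyan circle moved from (13.9, 8.8) to (9.5, 7.0), a distance of √(4.4² + 1.8²) ≈ 4.8.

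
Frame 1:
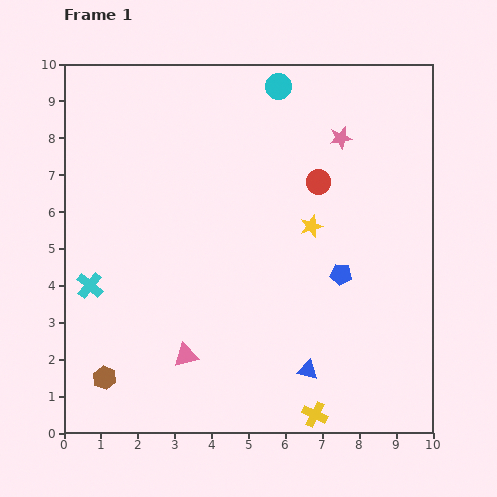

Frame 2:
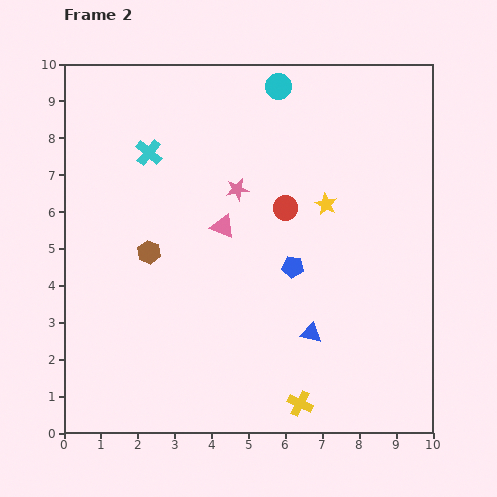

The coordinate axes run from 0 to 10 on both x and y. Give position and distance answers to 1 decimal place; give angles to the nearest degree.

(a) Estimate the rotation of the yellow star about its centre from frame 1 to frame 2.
25° counter-clockwise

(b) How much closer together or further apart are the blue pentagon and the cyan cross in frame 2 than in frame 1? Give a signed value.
-1.8

Distance in frame 1: 6.8. Distance in frame 2: 5.0.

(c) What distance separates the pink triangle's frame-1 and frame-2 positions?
3.6

The pink triangle moved from (3.3, 2.1) to (4.3, 5.6), a distance of √(1.0² + 3.5²) ≈ 3.6.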